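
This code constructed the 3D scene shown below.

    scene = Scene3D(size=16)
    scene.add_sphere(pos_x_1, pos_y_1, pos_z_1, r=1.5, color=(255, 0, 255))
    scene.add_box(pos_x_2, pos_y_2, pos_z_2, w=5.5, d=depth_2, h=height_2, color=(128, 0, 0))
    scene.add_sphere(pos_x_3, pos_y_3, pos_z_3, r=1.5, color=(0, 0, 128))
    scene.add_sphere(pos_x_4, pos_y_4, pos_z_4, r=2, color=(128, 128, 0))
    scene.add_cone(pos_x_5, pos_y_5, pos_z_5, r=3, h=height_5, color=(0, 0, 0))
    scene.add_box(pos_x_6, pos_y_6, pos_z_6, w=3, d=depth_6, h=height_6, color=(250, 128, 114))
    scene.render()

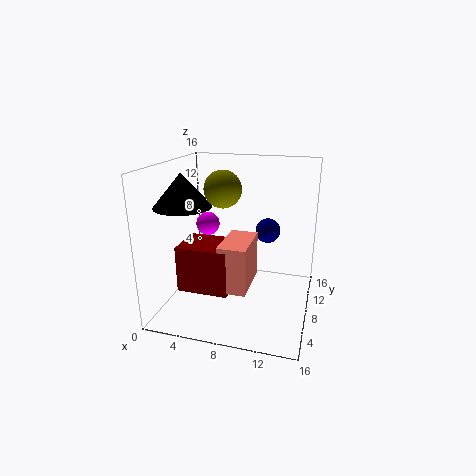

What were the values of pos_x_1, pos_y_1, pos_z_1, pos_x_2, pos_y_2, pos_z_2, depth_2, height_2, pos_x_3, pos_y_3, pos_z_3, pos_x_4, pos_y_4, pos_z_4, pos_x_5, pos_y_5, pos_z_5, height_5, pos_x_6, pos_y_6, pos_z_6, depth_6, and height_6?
pos_x_1 = 2.5
pos_y_1 = 13
pos_z_1 = 7.5
pos_x_2 = 2.5
pos_y_2 = 3.5
pos_z_2 = 3
depth_2 = 4.5
height_2 = 5
pos_x_3 = 10.5
pos_y_3 = 12.5
pos_z_3 = 7.5
pos_x_4 = 6.5
pos_y_4 = 7.5
pos_z_4 = 13.5
pos_x_5 = 3
pos_y_5 = 5
pos_z_5 = 12
height_5 = 3.5
pos_x_6 = 7
pos_y_6 = 3.5
pos_z_6 = 3.5
depth_6 = 5.5
height_6 = 5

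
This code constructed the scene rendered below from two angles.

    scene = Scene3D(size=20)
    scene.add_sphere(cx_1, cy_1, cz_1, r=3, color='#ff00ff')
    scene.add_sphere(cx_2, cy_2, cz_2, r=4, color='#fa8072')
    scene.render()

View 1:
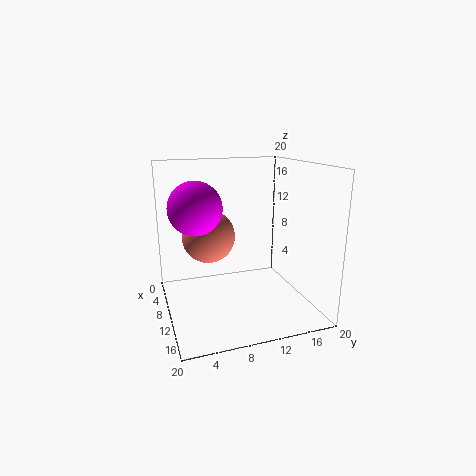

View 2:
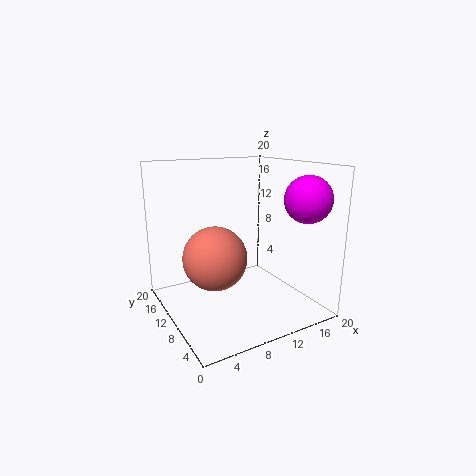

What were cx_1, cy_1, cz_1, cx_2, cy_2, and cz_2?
cx_1 = 16
cy_1 = 3
cz_1 = 16
cx_2 = 5
cy_2 = 7
cz_2 = 9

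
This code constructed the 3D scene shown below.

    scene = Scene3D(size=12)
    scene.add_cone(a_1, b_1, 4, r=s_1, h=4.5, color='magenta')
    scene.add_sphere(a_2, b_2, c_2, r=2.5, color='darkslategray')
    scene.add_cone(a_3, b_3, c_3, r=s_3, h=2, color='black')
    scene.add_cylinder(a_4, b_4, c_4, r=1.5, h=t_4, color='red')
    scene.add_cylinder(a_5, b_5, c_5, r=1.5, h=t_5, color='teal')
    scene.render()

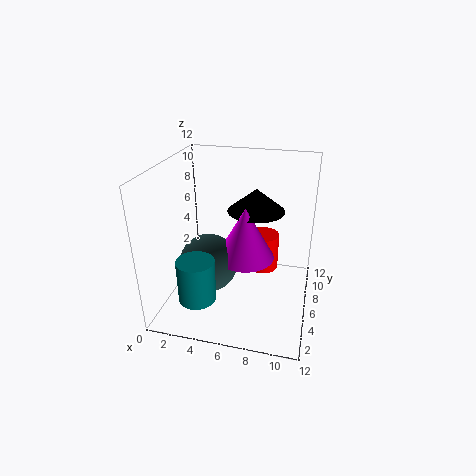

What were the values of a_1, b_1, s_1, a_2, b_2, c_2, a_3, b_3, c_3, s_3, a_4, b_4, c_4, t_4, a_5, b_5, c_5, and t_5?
a_1 = 6.5
b_1 = 6.5
s_1 = 2.5
a_2 = 3.5
b_2 = 5.5
c_2 = 3.5
a_3 = 7
b_3 = 8.5
c_3 = 7.5
s_3 = 2.5
a_4 = 7.5
b_4 = 10
c_4 = 1
t_4 = 3.5
a_5 = 3.5
b_5 = 2.5
c_5 = 2
t_5 = 3.5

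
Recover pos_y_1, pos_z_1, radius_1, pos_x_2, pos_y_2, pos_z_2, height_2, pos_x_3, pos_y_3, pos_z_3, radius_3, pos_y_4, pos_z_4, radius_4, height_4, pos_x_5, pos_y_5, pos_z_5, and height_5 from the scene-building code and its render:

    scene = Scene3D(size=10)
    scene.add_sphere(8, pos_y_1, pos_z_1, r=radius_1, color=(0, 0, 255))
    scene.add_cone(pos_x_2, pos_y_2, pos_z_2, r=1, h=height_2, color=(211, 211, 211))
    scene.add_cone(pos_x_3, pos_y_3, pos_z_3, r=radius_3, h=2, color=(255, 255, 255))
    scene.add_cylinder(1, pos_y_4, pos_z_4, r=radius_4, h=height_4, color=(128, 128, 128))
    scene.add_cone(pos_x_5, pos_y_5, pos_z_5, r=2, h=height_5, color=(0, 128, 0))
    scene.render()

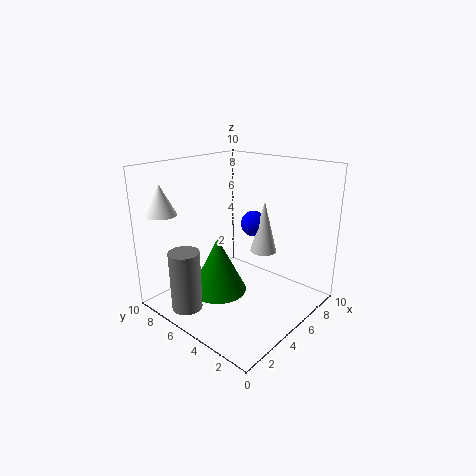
pos_y_1 = 6
pos_z_1 = 5
radius_1 = 1
pos_x_2 = 8
pos_y_2 = 5
pos_z_2 = 3
height_2 = 4
pos_x_3 = 1
pos_y_3 = 8
pos_z_3 = 7
radius_3 = 1
pos_y_4 = 6
pos_z_4 = 1
radius_4 = 1
height_4 = 4
pos_x_5 = 4
pos_y_5 = 6
pos_z_5 = 1
height_5 = 4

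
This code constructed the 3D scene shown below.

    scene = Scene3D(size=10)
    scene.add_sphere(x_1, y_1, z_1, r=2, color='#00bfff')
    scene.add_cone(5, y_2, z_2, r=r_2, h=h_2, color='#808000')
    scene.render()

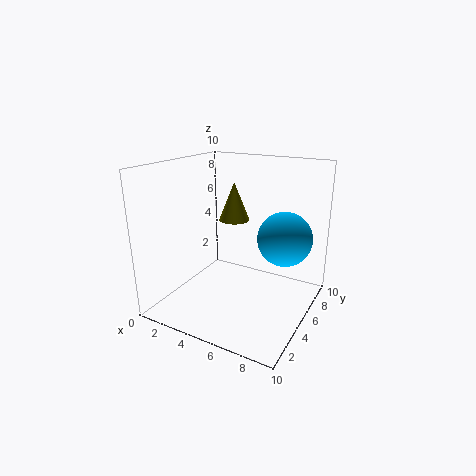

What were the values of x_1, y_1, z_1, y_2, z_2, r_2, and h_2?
x_1 = 7.5; y_1 = 7.5; z_1 = 4.5; y_2 = 4.5; z_2 = 6.5; r_2 = 1; h_2 = 2.5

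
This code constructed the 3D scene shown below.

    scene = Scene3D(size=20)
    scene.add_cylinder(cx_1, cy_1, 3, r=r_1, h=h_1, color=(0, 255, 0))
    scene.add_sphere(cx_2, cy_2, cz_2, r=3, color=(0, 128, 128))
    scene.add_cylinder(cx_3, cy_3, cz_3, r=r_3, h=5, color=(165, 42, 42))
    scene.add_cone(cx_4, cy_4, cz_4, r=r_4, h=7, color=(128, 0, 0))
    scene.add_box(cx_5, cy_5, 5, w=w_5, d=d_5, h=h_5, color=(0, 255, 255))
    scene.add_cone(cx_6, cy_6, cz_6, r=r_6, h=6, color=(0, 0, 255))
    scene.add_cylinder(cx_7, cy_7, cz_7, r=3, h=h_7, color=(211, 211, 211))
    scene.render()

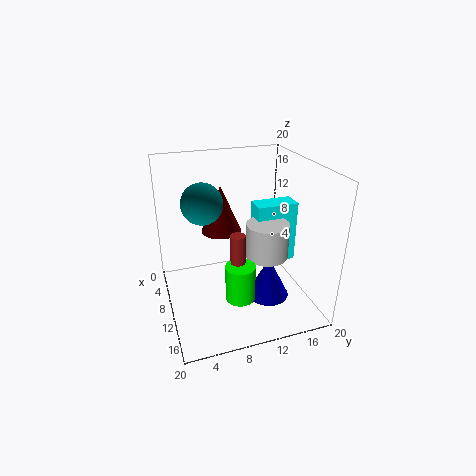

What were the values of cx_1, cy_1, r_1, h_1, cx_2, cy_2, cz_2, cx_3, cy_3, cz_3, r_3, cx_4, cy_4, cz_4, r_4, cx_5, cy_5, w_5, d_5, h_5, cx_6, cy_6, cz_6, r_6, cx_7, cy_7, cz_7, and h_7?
cx_1 = 14; cy_1 = 9; r_1 = 2; h_1 = 5; cx_2 = 6; cy_2 = 6; cz_2 = 14; cx_3 = 13; cy_3 = 9; cz_3 = 7; r_3 = 1; cx_4 = 5; cy_4 = 9; cz_4 = 9; r_4 = 3; cx_5 = 7; cy_5 = 13; w_5 = 3; d_5 = 6; h_5 = 9; cx_6 = 12; cy_6 = 14; cz_6 = 1; r_6 = 3; cx_7 = 11; cy_7 = 14; cz_7 = 7; h_7 = 5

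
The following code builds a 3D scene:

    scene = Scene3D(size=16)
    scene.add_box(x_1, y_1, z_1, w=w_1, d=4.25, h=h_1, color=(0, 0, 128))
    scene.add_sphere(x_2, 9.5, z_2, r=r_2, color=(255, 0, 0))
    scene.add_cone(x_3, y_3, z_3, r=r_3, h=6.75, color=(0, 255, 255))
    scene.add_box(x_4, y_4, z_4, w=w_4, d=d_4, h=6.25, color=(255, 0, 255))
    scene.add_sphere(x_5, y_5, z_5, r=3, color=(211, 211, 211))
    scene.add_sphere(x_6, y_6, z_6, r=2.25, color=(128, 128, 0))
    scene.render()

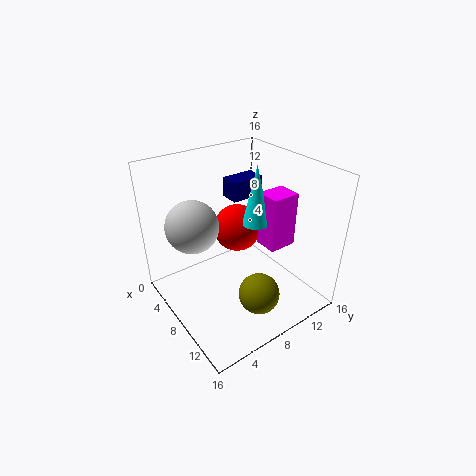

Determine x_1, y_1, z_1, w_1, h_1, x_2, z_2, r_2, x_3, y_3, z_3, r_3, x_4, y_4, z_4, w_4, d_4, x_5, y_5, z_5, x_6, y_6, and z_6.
x_1 = 1
y_1 = 10.75
z_1 = 9.75
w_1 = 2.5
h_1 = 2.5
x_2 = 5.75
z_2 = 7.75
r_2 = 2.75
x_3 = 8.25
y_3 = 10.25
z_3 = 9.25
r_3 = 1.5
x_4 = 8
y_4 = 10.75
z_4 = 6.5
w_4 = 2.75
d_4 = 3.25
x_5 = 4.5
y_5 = 4.25
z_5 = 9
x_6 = 12
y_6 = 8
z_6 = 2.75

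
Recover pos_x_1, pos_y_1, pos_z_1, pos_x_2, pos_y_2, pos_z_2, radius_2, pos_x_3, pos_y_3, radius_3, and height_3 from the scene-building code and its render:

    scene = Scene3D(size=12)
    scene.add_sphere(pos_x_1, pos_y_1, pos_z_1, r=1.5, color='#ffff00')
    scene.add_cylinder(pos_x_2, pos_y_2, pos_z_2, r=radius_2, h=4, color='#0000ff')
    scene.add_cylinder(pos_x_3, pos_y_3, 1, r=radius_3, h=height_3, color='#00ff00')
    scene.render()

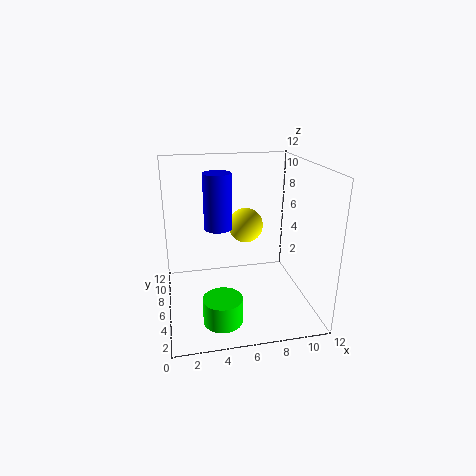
pos_x_1 = 7, pos_y_1 = 7.5, pos_z_1 = 6.5, pos_x_2 = 4, pos_y_2 = 3.5, pos_z_2 = 8, radius_2 = 1, pos_x_3 = 4, pos_y_3 = 2, radius_3 = 1.5, height_3 = 2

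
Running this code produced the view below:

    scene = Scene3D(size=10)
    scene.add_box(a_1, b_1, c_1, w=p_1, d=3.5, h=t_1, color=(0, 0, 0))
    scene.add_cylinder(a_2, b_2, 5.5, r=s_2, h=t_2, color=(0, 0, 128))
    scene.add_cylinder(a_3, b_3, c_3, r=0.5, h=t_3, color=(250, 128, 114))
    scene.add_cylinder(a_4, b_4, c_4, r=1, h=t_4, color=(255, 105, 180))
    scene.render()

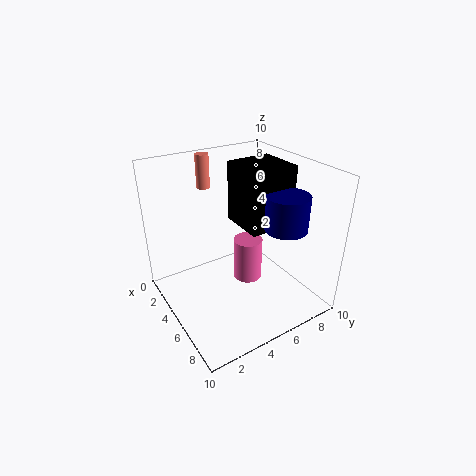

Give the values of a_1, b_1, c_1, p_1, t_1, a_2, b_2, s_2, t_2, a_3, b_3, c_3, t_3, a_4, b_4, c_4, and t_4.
a_1 = 2
b_1 = 6
c_1 = 5
p_1 = 3.5
t_1 = 4.5
a_2 = 6.5
b_2 = 8
s_2 = 1.5
t_2 = 2.5
a_3 = 1
b_3 = 4.5
c_3 = 7.5
t_3 = 2.5
a_4 = 5.5
b_4 = 5.5
c_4 = 2
t_4 = 3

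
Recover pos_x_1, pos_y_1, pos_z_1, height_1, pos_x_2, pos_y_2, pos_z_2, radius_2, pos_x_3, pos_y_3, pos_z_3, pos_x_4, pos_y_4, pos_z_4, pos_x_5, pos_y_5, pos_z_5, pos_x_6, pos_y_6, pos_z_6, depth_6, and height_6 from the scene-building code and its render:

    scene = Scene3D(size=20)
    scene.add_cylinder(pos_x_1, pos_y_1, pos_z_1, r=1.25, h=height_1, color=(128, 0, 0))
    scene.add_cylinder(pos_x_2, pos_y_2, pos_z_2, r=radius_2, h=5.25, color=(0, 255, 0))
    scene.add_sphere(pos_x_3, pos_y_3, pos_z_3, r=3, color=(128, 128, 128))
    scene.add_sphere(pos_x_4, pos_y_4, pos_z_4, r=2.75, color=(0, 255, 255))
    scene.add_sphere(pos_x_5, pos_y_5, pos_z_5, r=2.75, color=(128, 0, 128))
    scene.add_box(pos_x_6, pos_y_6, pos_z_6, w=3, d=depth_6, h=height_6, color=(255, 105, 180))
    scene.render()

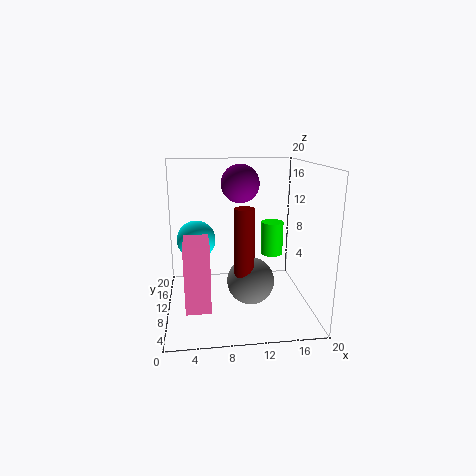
pos_x_1 = 10; pos_y_1 = 4.25; pos_z_1 = 5.5; height_1 = 10; pos_x_2 = 16.25; pos_y_2 = 15.75; pos_z_2 = 5.25; radius_2 = 1.75; pos_x_3 = 11; pos_y_3 = 5.25; pos_z_3 = 5.75; pos_x_4 = 4.25; pos_y_4 = 12.25; pos_z_4 = 9.25; pos_x_5 = 10.75; pos_y_5 = 13.25; pos_z_5 = 17; pos_x_6 = 2.75; pos_y_6 = 1.25; pos_z_6 = 3.75; depth_6 = 4.75; height_6 = 8.25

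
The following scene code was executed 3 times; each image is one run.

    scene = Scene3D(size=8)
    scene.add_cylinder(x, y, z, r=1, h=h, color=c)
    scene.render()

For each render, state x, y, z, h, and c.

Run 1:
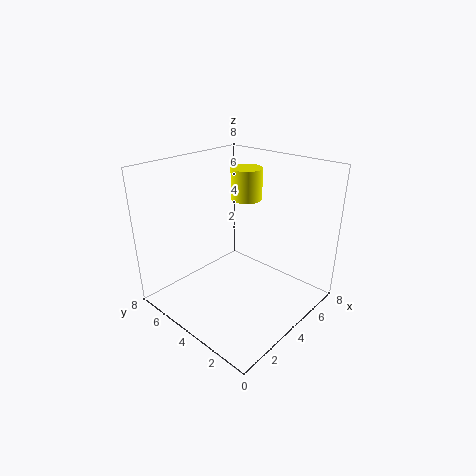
x = 7; y = 6; z = 5; h = 2; c = 'yellow'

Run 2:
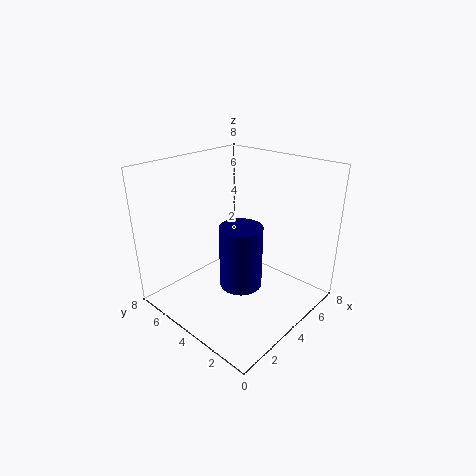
x = 2; y = 2; z = 3; h = 3; c = 'navy'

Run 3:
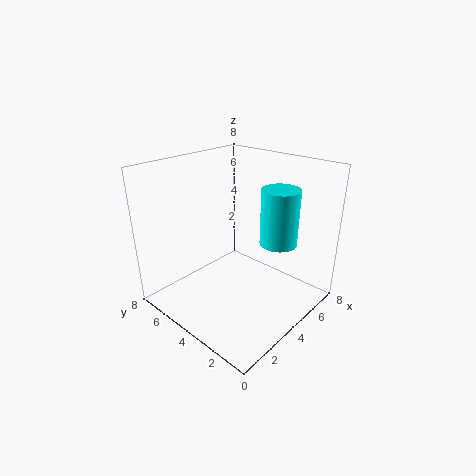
x = 5; y = 2; z = 4; h = 3; c = 'cyan'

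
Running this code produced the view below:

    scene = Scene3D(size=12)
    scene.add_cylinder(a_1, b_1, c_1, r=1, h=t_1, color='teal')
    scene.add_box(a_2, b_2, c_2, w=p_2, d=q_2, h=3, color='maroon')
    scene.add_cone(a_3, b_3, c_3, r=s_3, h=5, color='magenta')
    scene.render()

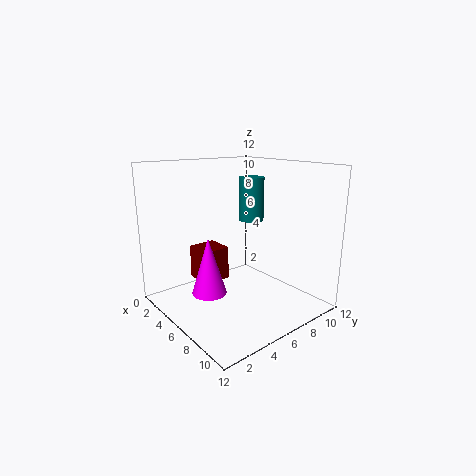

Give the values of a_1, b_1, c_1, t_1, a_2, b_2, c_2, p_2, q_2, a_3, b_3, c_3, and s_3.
a_1 = 6.5, b_1 = 7, c_1 = 7.5, t_1 = 3.5, a_2 = 1.5, b_2 = 4, c_2 = 1.5, p_2 = 2.5, q_2 = 2.5, a_3 = 4.5, b_3 = 4, c_3 = 1, s_3 = 1.5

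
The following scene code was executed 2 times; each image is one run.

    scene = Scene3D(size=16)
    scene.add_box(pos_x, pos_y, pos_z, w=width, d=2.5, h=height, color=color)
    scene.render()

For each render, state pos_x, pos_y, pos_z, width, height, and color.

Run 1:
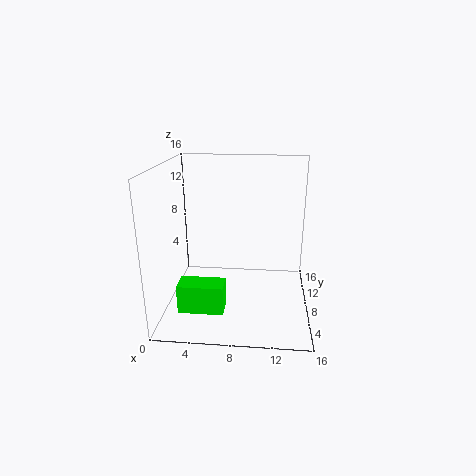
pos_x = 1.75; pos_y = 4; pos_z = 0.5; width = 5; height = 3.25; color = 'lime'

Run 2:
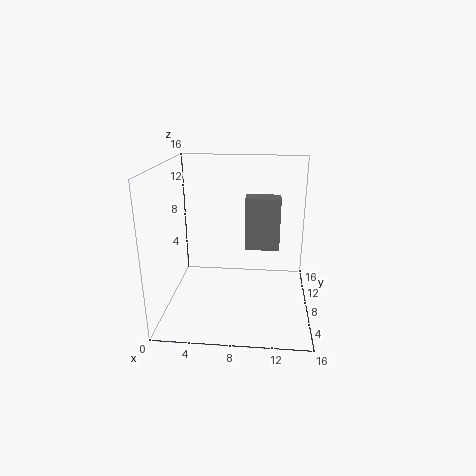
pos_x = 8.5; pos_y = 11.5; pos_z = 5; width = 4.25; height = 6.5; color = 'gray'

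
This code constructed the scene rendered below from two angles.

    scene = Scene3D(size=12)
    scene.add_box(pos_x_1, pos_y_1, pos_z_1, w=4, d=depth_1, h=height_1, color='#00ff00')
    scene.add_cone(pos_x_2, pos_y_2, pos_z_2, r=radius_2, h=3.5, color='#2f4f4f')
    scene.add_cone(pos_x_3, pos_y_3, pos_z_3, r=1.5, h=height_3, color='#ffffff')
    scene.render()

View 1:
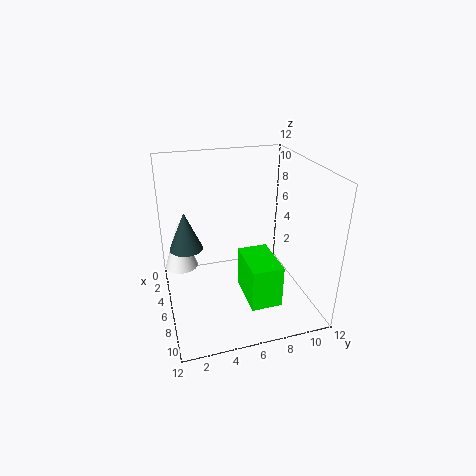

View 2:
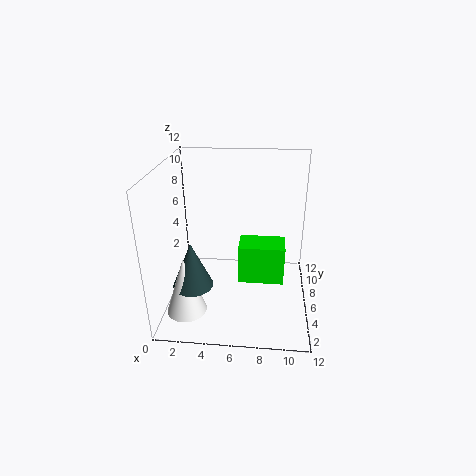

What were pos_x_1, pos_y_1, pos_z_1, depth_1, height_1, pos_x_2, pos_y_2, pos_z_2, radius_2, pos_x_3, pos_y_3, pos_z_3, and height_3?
pos_x_1 = 6
pos_y_1 = 6
pos_z_1 = 1.5
depth_1 = 2.5
height_1 = 3.5
pos_x_2 = 3
pos_y_2 = 2
pos_z_2 = 4
radius_2 = 1.5
pos_x_3 = 2.5
pos_y_3 = 1.5
pos_z_3 = 2
height_3 = 4.5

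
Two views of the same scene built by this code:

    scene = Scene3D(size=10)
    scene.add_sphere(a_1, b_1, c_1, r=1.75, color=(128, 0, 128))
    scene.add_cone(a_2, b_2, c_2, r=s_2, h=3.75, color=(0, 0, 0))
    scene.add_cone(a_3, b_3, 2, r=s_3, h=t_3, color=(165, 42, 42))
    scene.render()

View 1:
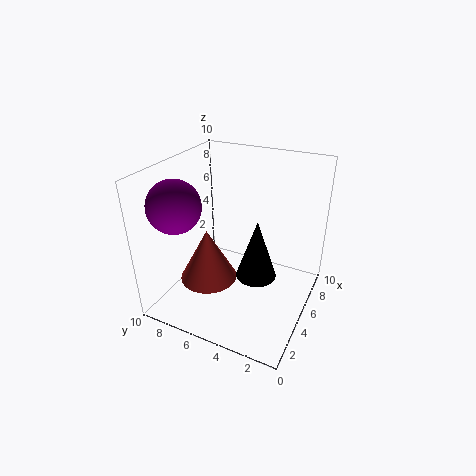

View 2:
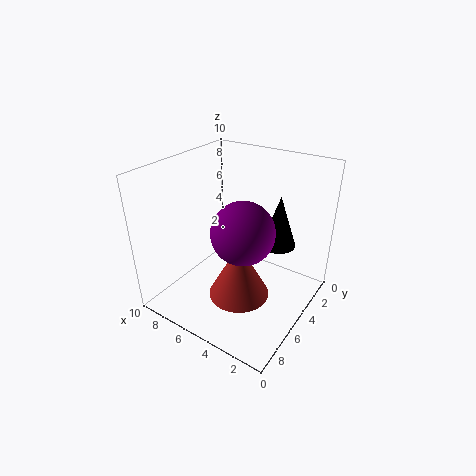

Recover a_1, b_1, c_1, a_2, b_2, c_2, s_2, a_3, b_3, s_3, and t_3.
a_1 = 2.5
b_1 = 8.25
c_1 = 7.75
a_2 = 3
b_2 = 2.75
c_2 = 4
s_2 = 1.25
a_3 = 3.75
b_3 = 6.75
s_3 = 2
t_3 = 3.75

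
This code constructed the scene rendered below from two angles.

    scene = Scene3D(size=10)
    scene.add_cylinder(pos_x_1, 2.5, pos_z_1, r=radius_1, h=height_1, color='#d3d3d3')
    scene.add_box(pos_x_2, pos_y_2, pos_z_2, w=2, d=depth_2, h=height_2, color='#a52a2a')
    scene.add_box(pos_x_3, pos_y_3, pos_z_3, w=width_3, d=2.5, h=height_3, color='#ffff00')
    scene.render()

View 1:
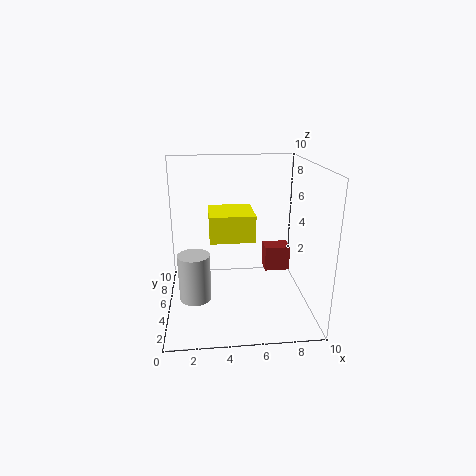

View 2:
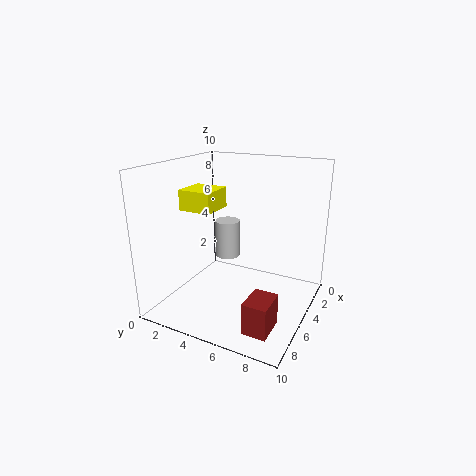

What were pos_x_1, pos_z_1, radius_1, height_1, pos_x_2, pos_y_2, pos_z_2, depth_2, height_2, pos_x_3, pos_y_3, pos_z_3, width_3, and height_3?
pos_x_1 = 2
pos_z_1 = 2
radius_1 = 1
height_1 = 3
pos_x_2 = 7.5
pos_y_2 = 7.5
pos_z_2 = 1
depth_2 = 1.5
height_2 = 2
pos_x_3 = 3
pos_y_3 = 0.5
pos_z_3 = 6.5
width_3 = 2.5
height_3 = 1.5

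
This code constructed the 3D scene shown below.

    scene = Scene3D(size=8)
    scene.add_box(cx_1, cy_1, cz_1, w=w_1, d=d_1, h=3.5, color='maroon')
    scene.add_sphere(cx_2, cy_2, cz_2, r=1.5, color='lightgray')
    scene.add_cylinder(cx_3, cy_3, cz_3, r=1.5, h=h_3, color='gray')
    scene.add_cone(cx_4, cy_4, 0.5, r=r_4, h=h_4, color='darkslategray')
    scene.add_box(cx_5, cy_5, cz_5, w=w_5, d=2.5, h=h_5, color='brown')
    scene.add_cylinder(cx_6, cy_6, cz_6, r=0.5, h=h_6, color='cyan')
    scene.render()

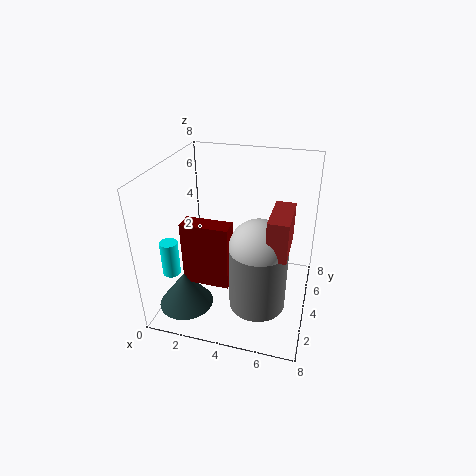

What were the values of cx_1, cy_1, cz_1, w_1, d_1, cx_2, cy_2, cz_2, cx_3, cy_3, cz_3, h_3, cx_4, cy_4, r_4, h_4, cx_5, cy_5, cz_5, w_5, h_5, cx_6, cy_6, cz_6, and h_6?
cx_1 = 1.5, cy_1 = 2, cz_1 = 2, w_1 = 2.5, d_1 = 1, cx_2 = 5.5, cy_2 = 2.5, cz_2 = 4.5, cx_3 = 5.5, cy_3 = 2.5, cz_3 = 1, h_3 = 3.5, cx_4 = 1.5, cy_4 = 2, r_4 = 1.5, h_4 = 2, cx_5 = 6, cy_5 = 1.5, cz_5 = 4.5, w_5 = 1, h_5 = 2, cx_6 = 0.5, cy_6 = 2.5, cz_6 = 2, h_6 = 2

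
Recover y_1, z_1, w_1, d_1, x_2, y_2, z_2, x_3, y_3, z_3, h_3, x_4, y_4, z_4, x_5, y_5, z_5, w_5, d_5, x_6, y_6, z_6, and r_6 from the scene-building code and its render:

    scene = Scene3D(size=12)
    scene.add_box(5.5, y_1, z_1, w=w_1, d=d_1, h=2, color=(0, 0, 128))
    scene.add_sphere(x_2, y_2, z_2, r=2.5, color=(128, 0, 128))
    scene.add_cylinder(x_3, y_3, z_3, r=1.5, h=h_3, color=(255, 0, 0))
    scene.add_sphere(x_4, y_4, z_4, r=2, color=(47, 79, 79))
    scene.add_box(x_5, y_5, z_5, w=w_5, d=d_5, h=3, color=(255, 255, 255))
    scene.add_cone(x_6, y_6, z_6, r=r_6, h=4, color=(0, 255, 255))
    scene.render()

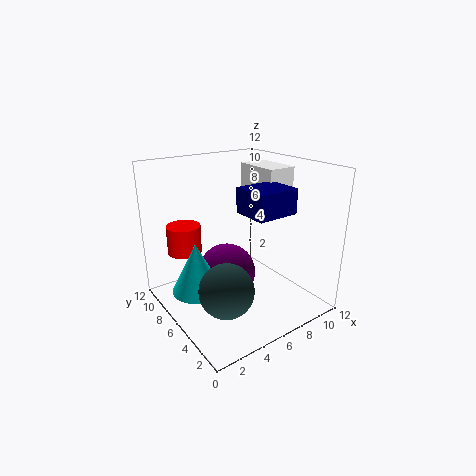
y_1 = 2.5, z_1 = 8.5, w_1 = 3.5, d_1 = 3, x_2 = 5.5, y_2 = 7, z_2 = 2.5, x_3 = 3, y_3 = 10, z_3 = 4, h_3 = 2.5, x_4 = 2.5, y_4 = 2.5, z_4 = 4, x_5 = 8.5, y_5 = 5, z_5 = 8.5, w_5 = 2.5, d_5 = 4, x_6 = 2, y_6 = 6, z_6 = 2.5, r_6 = 2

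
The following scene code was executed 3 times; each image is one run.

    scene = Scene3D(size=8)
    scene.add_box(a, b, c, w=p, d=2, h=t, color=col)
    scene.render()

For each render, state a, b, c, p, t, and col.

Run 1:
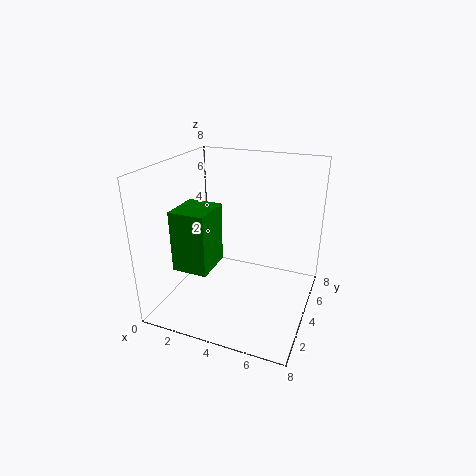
a = 2, b = 0.5, c = 3.5, p = 1.75, t = 3, col = 'green'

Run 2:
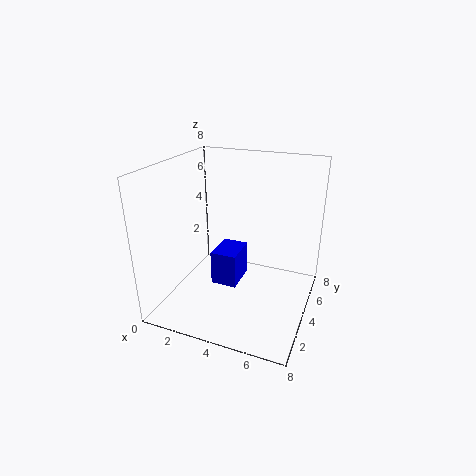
a = 2.5, b = 3.5, c = 1, p = 1.5, t = 2, col = 'blue'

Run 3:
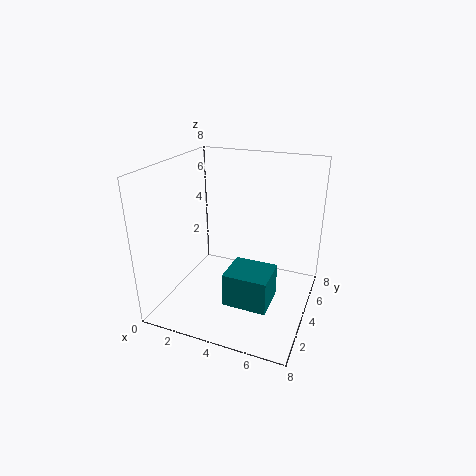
a = 4.25, b = 1.25, c = 1.5, p = 2.25, t = 1.75, col = 'teal'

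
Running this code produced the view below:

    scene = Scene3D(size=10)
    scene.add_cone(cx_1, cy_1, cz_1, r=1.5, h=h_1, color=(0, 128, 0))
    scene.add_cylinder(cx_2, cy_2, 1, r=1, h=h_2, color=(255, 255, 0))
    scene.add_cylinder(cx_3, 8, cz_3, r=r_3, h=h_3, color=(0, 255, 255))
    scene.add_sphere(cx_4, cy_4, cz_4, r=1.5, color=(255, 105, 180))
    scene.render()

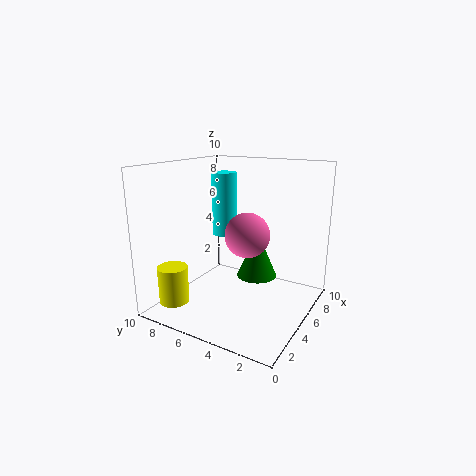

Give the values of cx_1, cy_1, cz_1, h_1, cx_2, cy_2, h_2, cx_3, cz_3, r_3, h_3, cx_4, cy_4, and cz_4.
cx_1 = 7; cy_1 = 4.5; cz_1 = 1.5; h_1 = 3.5; cx_2 = 1.5; cy_2 = 8; h_2 = 2.5; cx_3 = 8; cz_3 = 4; r_3 = 1; h_3 = 5; cx_4 = 4.5; cy_4 = 4; cz_4 = 5.5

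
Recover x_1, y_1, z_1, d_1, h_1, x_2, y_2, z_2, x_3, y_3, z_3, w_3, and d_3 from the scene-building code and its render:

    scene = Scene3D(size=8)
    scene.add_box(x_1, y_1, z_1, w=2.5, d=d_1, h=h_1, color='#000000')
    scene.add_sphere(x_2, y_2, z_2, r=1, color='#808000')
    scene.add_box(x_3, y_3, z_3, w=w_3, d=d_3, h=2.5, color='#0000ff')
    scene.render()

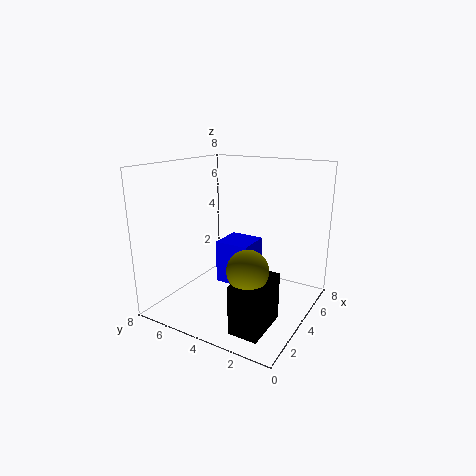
x_1 = 0.5
y_1 = 1
z_1 = 0.5
d_1 = 1.5
h_1 = 2.5
x_2 = 1.5
y_2 = 2
z_2 = 3.5
x_3 = 4
y_3 = 3.5
z_3 = 1
w_3 = 2
d_3 = 2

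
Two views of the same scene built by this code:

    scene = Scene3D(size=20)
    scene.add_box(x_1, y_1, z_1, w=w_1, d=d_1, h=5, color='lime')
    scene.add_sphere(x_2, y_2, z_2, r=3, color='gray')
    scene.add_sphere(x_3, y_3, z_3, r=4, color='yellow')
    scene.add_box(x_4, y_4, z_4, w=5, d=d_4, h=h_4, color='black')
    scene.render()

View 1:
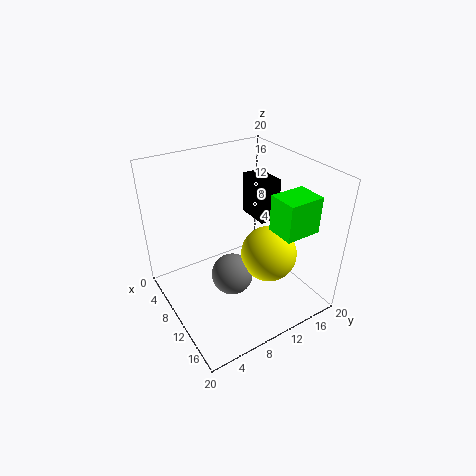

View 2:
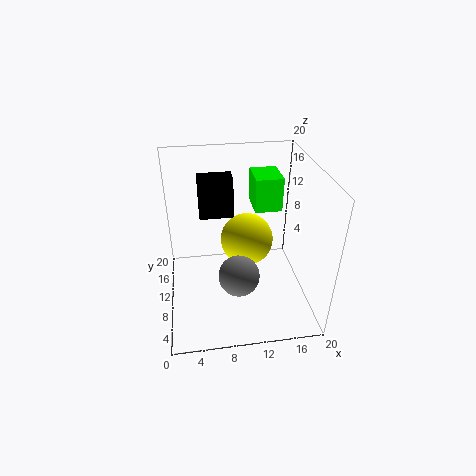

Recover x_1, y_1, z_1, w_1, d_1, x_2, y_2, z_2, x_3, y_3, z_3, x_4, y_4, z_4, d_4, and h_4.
x_1 = 13
y_1 = 13
z_1 = 12
w_1 = 4
d_1 = 5
x_2 = 10
y_2 = 9
z_2 = 4
x_3 = 12
y_3 = 14
z_3 = 7
x_4 = 5
y_4 = 14
z_4 = 11
d_4 = 3
h_4 = 6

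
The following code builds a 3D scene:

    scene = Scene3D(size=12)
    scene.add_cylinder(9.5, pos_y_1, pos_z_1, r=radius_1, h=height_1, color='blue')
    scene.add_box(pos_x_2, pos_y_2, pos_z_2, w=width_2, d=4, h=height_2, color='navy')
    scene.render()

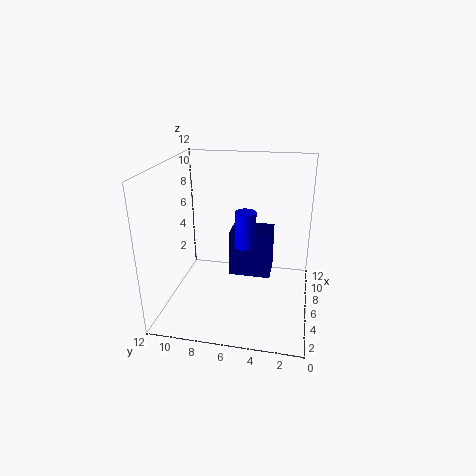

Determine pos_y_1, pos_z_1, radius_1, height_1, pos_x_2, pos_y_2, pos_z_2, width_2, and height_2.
pos_y_1 = 6, pos_z_1 = 3.5, radius_1 = 1, height_1 = 3.5, pos_x_2 = 9, pos_y_2 = 3.5, pos_z_2 = 0.5, width_2 = 3, height_2 = 4.5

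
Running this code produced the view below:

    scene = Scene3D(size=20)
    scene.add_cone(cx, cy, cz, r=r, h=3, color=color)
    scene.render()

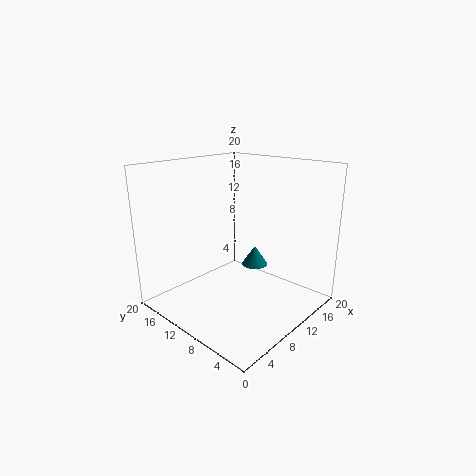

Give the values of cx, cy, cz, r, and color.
cx = 15, cy = 11, cz = 4, r = 2, color = 'teal'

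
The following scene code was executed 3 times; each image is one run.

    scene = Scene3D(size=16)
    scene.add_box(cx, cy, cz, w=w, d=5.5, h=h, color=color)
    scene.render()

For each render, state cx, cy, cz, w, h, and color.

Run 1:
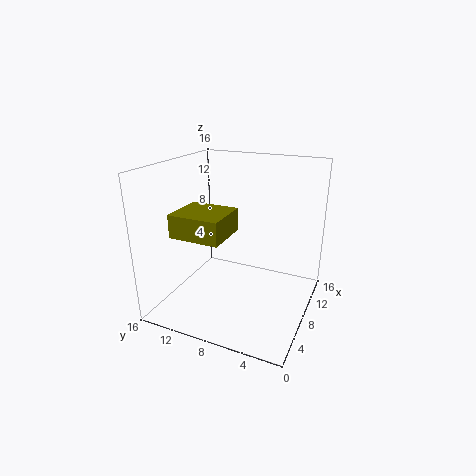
cx = 3, cy = 8, cz = 9, w = 5, h = 2.5, color = 'olive'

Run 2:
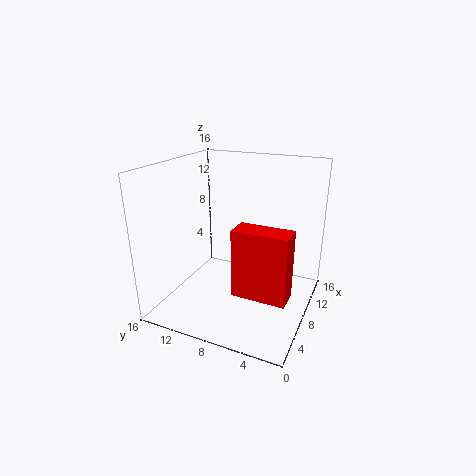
cx = 3, cy = 1, cz = 4, w = 2.5, h = 7, color = 'red'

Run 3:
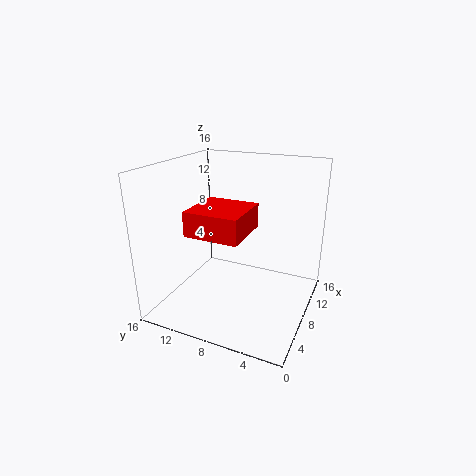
cx = 2, cy = 5.5, cz = 10, w = 5.5, h = 2.5, color = 'red'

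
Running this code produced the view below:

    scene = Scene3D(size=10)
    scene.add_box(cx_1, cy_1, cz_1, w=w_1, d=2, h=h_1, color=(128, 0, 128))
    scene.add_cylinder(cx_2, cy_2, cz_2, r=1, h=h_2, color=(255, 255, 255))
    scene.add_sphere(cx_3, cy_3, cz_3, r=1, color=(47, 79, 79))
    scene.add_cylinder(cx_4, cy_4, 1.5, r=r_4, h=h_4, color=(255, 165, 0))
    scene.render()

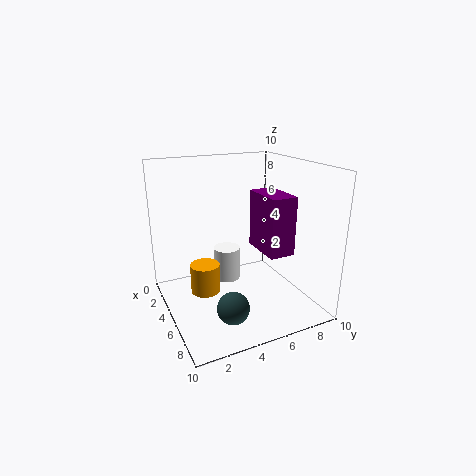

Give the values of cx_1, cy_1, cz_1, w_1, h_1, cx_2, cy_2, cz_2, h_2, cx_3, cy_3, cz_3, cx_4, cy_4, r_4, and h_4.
cx_1 = 2, cy_1 = 7.5, cz_1 = 3, w_1 = 3.5, h_1 = 4.5, cx_2 = 3, cy_2 = 5, cz_2 = 1, h_2 = 2.5, cx_3 = 8.5, cy_3 = 3, cz_3 = 2, cx_4 = 5, cy_4 = 2.5, r_4 = 1, h_4 = 2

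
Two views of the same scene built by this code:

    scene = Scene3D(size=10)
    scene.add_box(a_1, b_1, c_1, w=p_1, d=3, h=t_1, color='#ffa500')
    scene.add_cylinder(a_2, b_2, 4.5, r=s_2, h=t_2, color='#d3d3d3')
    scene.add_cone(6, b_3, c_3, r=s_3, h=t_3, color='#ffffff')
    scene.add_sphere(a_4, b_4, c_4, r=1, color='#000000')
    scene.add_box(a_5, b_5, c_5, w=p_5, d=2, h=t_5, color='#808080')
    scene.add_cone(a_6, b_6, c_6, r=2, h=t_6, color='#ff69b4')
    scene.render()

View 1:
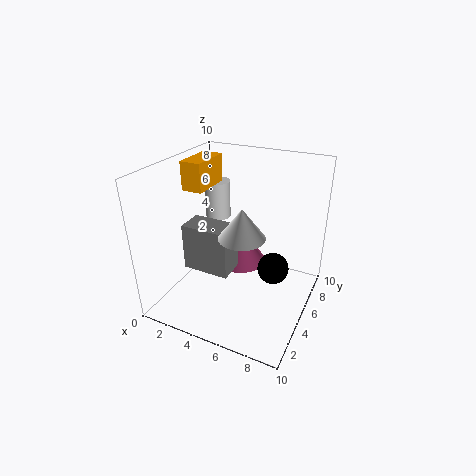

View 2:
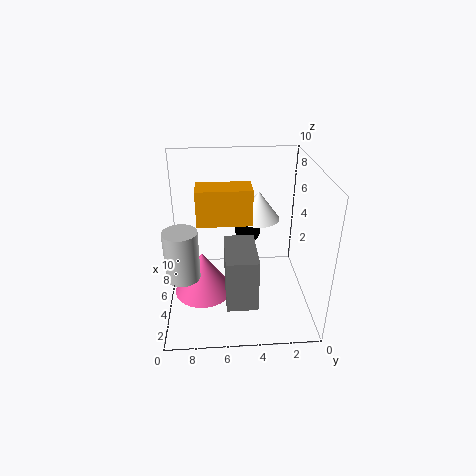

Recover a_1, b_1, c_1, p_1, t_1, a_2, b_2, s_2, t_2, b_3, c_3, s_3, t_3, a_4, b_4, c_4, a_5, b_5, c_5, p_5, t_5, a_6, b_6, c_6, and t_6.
a_1 = 1
b_1 = 4.5
c_1 = 8
p_1 = 1.5
t_1 = 2
a_2 = 1.5
b_2 = 8.5
s_2 = 1
t_2 = 3
b_3 = 3.5
c_3 = 6
s_3 = 1.5
t_3 = 2
a_4 = 8
b_4 = 4
c_4 = 4
a_5 = 1
b_5 = 4
c_5 = 2
p_5 = 3.5
t_5 = 3.5
a_6 = 4
b_6 = 7.5
c_6 = 1.5
t_6 = 3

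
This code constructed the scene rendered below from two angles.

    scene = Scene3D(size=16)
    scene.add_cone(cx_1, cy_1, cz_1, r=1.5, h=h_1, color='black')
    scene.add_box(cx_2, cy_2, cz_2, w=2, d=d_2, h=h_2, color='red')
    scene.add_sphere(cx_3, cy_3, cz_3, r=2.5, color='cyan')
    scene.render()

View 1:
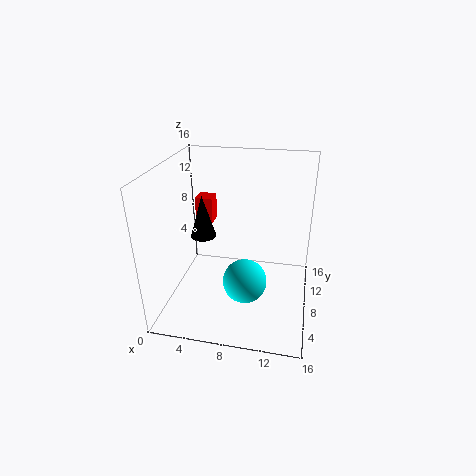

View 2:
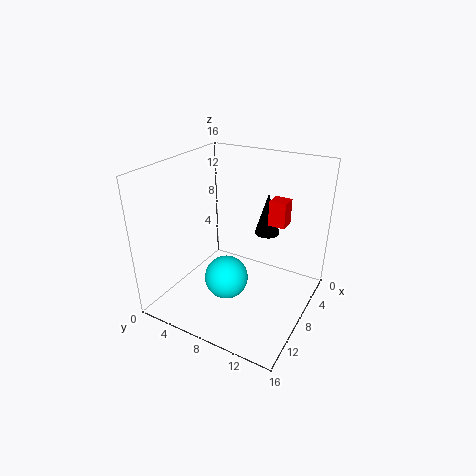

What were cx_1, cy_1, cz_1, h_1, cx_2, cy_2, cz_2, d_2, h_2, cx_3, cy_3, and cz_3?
cx_1 = 3.5
cy_1 = 9.5
cz_1 = 7
h_1 = 5
cx_2 = 2.5
cy_2 = 10
cz_2 = 8.5
d_2 = 2
h_2 = 3
cx_3 = 9
cy_3 = 7
cz_3 = 3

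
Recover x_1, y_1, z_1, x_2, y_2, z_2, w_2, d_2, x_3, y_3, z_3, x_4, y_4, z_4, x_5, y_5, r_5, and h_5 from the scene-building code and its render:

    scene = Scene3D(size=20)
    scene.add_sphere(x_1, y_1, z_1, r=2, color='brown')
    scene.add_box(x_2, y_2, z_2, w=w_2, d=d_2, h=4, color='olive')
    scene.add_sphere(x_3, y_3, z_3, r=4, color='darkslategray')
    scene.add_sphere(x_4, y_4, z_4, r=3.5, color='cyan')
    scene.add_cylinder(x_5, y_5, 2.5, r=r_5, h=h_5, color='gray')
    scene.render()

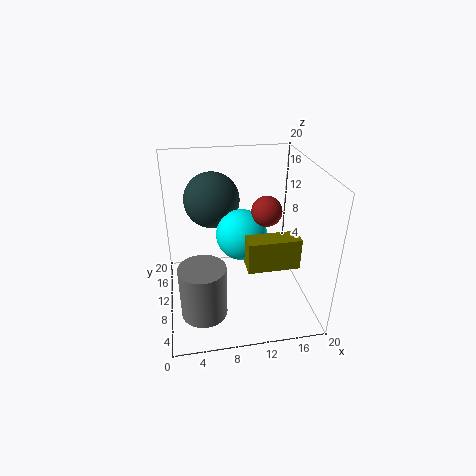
x_1 = 13.5; y_1 = 8.5; z_1 = 14.5; x_2 = 10; y_2 = 3; z_2 = 9; w_2 = 6.5; d_2 = 2.5; x_3 = 7; y_3 = 14.5; z_3 = 14; x_4 = 10.5; y_4 = 10; z_4 = 10.5; x_5 = 4.5; y_5 = 4.5; r_5 = 3; h_5 = 7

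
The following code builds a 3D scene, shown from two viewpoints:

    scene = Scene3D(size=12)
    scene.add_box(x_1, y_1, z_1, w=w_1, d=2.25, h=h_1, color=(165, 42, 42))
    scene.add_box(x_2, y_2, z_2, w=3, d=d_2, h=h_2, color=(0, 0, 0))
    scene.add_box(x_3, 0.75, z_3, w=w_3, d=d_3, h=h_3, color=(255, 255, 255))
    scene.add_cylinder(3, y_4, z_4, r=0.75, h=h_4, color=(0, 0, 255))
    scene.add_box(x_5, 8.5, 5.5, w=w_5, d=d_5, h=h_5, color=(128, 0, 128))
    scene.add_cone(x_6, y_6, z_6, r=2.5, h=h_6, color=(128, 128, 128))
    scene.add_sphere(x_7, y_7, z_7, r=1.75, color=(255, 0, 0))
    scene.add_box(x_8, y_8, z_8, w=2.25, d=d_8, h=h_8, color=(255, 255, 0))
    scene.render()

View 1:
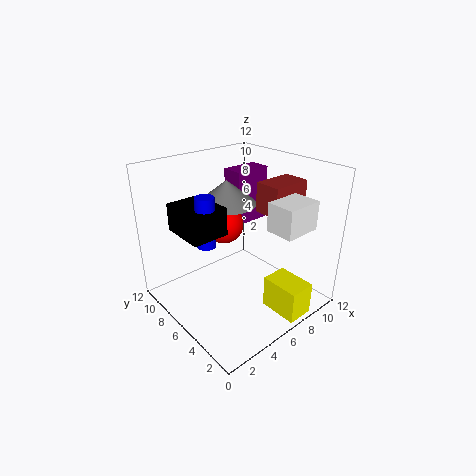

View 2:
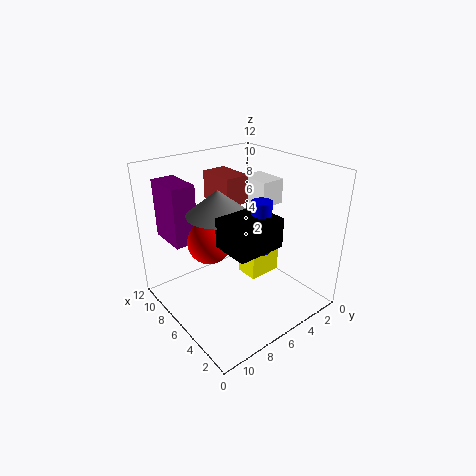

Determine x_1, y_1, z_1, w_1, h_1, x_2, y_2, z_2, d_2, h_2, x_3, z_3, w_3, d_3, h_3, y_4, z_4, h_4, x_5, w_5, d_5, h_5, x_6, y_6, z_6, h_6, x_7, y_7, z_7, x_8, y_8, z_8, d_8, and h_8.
x_1 = 7.75, y_1 = 3.5, z_1 = 8, w_1 = 3.5, h_1 = 2.5, x_2 = 1.5, y_2 = 5.5, z_2 = 7, d_2 = 3.75, h_2 = 2.25, x_3 = 6.25, z_3 = 7.75, w_3 = 3, d_3 = 2.25, h_3 = 2.25, y_4 = 6.25, z_4 = 6.25, h_4 = 4, x_5 = 8.25, w_5 = 3.5, d_5 = 2, h_5 = 5, x_6 = 6.25, y_6 = 7.75, z_6 = 8.5, h_6 = 2, x_7 = 6.5, y_7 = 8.5, z_7 = 6.25, x_8 = 6.75, y_8 = 0.25, z_8 = 0.25, d_8 = 3.25, h_8 = 2.75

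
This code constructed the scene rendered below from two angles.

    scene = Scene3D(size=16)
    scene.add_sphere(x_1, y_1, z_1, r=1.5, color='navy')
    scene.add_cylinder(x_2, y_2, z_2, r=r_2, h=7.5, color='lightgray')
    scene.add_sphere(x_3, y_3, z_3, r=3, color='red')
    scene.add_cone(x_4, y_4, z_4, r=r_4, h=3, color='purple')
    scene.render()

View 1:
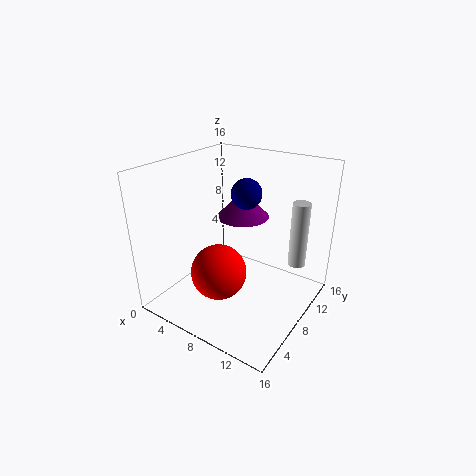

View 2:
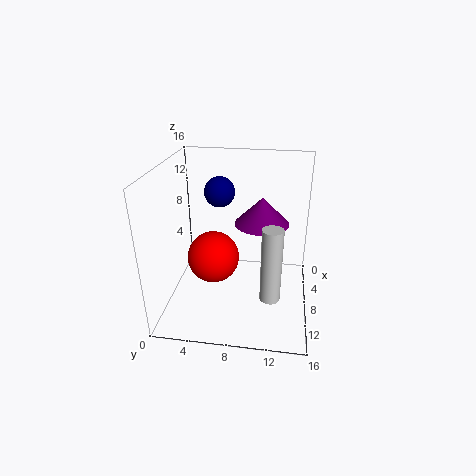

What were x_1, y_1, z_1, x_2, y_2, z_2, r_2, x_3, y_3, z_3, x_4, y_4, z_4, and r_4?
x_1 = 10
y_1 = 6.5
z_1 = 14
x_2 = 13.5
y_2 = 12
z_2 = 4.5
r_2 = 1
x_3 = 7.5
y_3 = 5
z_3 = 5
x_4 = 7
y_4 = 10.5
z_4 = 9.5
r_4 = 3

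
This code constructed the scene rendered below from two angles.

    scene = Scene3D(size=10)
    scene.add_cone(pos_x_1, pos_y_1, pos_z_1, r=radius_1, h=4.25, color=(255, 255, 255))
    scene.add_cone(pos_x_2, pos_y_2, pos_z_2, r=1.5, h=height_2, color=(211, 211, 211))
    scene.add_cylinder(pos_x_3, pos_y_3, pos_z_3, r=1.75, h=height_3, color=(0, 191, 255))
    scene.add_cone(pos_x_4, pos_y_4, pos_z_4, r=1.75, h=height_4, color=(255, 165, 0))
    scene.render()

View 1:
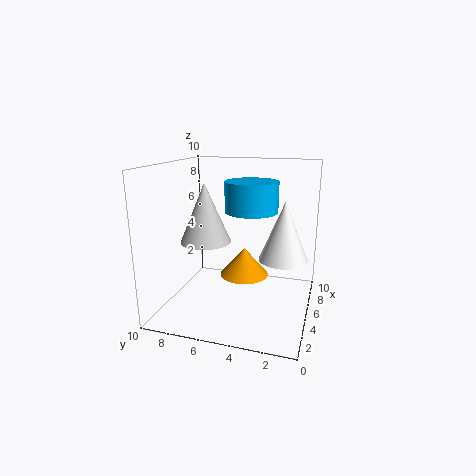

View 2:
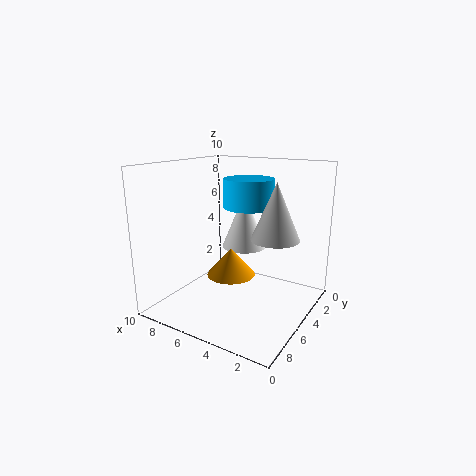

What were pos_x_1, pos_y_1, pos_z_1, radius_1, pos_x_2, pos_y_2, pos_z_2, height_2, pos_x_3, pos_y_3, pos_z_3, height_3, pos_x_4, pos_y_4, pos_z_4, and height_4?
pos_x_1 = 6.25; pos_y_1 = 2; pos_z_1 = 3.25; radius_1 = 1.75; pos_x_2 = 1.75; pos_y_2 = 6; pos_z_2 = 5.75; height_2 = 3.5; pos_x_3 = 4.75; pos_y_3 = 4; pos_z_3 = 7; height_3 = 2; pos_x_4 = 5.75; pos_y_4 = 4.75; pos_z_4 = 2; height_4 = 2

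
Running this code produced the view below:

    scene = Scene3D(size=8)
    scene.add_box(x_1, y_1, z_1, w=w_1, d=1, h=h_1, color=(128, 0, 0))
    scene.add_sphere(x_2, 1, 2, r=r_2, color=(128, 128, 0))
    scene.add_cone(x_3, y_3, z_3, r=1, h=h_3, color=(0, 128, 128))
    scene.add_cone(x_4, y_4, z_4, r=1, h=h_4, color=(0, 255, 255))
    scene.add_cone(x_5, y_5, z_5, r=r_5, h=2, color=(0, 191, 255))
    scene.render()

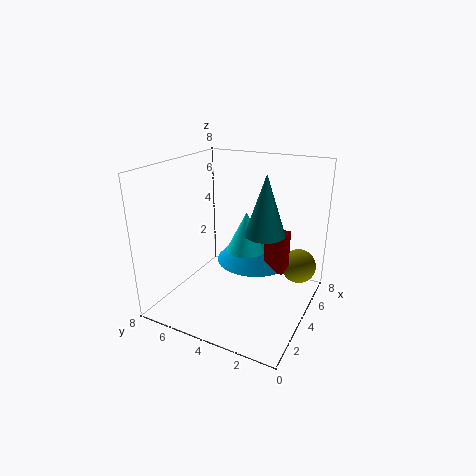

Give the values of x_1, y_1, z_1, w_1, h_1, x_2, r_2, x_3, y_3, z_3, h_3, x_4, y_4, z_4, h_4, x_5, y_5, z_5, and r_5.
x_1 = 3
y_1 = 1
z_1 = 3
w_1 = 1
h_1 = 2
x_2 = 6
r_2 = 1
x_3 = 3
y_3 = 2
z_3 = 5
h_3 = 3
x_4 = 3
y_4 = 3
z_4 = 4
h_4 = 2
x_5 = 4
y_5 = 3
z_5 = 3
r_5 = 2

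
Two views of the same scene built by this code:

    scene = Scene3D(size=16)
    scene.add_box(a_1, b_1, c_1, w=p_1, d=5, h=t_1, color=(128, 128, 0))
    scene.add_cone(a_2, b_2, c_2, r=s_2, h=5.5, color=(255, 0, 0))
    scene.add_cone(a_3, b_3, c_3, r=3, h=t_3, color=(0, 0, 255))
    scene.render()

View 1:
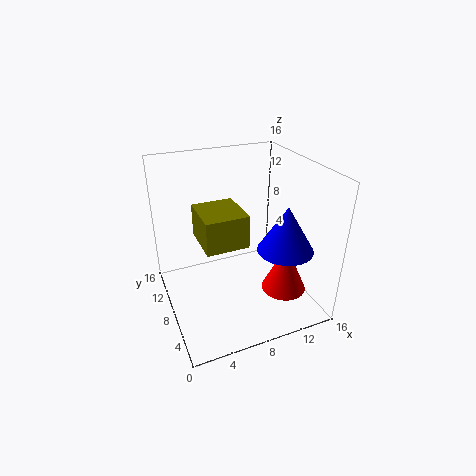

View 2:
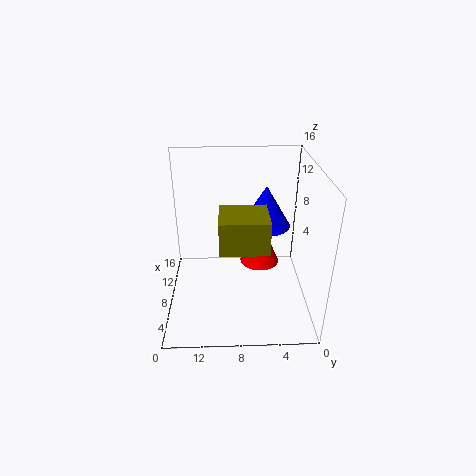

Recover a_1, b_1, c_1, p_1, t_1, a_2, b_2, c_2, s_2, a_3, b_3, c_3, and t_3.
a_1 = 3.5, b_1 = 5, c_1 = 8.5, p_1 = 4.5, t_1 = 3.5, a_2 = 12.5, b_2 = 5, c_2 = 2, s_2 = 2.5, a_3 = 12, b_3 = 4.5, c_3 = 7.5, t_3 = 5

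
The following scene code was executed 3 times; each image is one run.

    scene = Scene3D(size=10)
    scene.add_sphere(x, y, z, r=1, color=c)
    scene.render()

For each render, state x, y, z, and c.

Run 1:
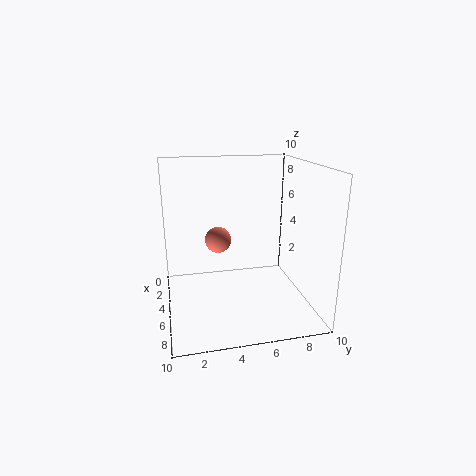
x = 2.5
y = 4
z = 4
c = 'salmon'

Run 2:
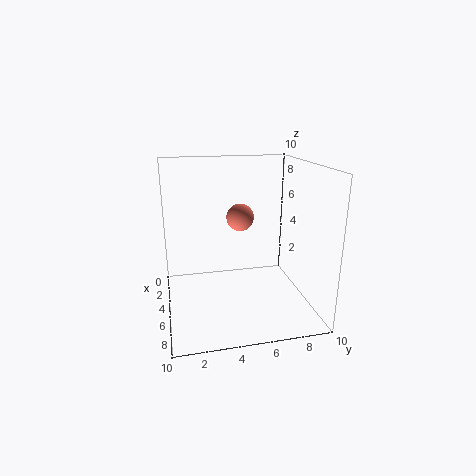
x = 3.5
y = 5.5
z = 6
c = 'salmon'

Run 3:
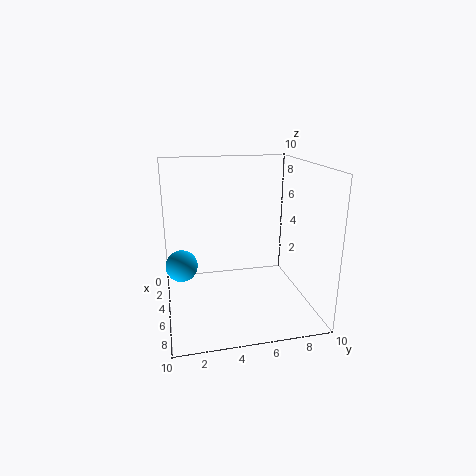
x = 6.5
y = 1
z = 4
c = 'deepskyblue'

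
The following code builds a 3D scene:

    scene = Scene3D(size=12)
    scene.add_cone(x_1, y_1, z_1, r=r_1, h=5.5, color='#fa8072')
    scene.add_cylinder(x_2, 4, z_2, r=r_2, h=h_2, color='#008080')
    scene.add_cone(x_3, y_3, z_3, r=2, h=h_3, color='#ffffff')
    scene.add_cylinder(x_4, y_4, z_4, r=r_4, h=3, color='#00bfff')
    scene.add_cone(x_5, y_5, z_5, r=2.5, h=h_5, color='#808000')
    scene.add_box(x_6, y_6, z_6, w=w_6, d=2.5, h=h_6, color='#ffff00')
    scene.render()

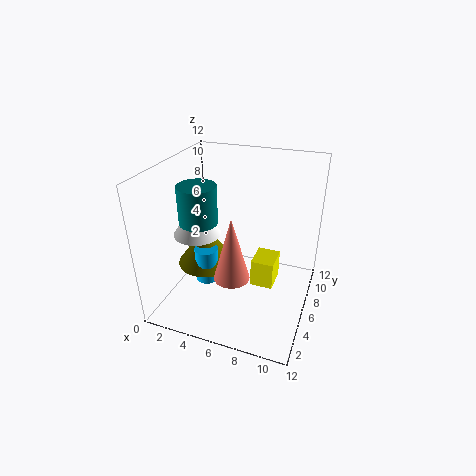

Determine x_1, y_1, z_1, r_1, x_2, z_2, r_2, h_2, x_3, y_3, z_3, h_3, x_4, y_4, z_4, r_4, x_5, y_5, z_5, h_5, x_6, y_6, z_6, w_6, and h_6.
x_1 = 6, y_1 = 4.5, z_1 = 3, r_1 = 1.5, x_2 = 3.5, z_2 = 8, r_2 = 1.5, h_2 = 3, x_3 = 2.5, y_3 = 5.5, z_3 = 6, h_3 = 3, x_4 = 3.5, y_4 = 5, z_4 = 2, r_4 = 1, x_5 = 3, y_5 = 6, z_5 = 3, h_5 = 3.5, x_6 = 7, y_6 = 6.5, z_6 = 1, w_6 = 2, h_6 = 2.5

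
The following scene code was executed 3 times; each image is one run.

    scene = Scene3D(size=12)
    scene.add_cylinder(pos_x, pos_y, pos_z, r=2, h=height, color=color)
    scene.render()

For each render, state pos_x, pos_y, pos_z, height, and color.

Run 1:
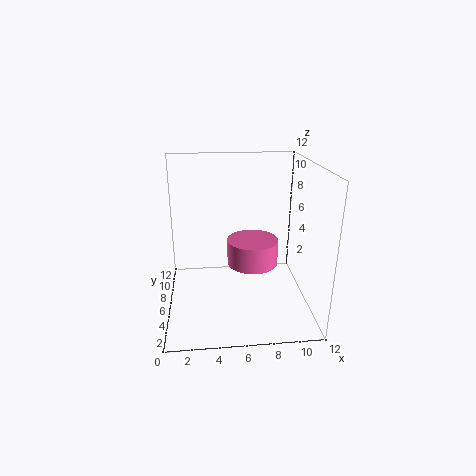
pos_x = 7; pos_y = 4.5; pos_z = 4.5; height = 2; color = 'hotpink'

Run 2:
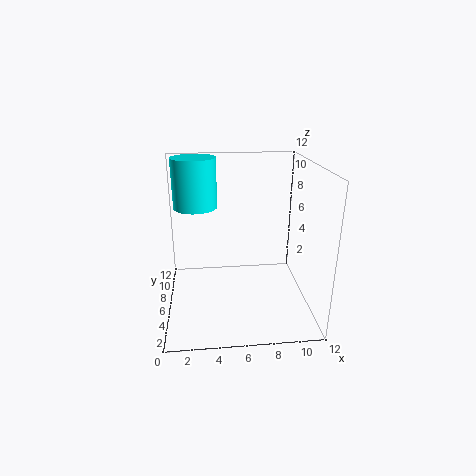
pos_x = 2.5; pos_y = 10; pos_z = 7.5; height = 4.5; color = 'cyan'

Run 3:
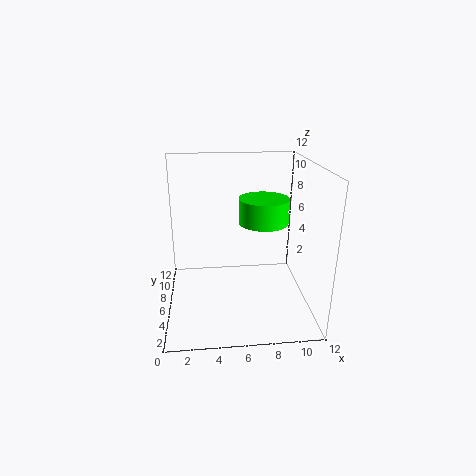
pos_x = 8; pos_y = 5.5; pos_z = 7.5; height = 2; color = 'lime'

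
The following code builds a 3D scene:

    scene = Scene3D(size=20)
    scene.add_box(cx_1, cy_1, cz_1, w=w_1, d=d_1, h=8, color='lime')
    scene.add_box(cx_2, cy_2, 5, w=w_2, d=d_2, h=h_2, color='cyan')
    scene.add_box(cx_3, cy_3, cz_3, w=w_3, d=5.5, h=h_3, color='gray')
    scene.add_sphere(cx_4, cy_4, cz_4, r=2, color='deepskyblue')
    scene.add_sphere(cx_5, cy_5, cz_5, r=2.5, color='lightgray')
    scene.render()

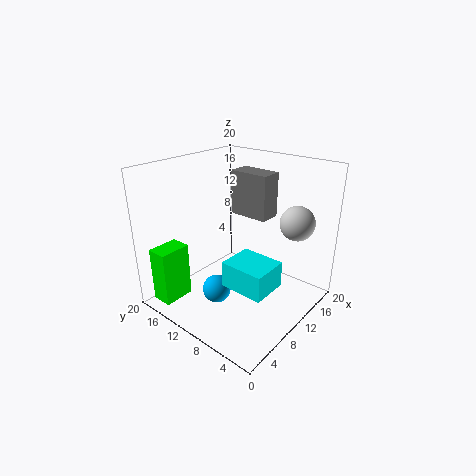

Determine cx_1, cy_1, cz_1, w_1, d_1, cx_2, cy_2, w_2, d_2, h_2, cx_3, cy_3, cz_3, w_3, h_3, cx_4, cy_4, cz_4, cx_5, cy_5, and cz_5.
cx_1 = 1.5, cy_1 = 16, cz_1 = 0.5, w_1 = 4.5, d_1 = 3, cx_2 = 5.5, cy_2 = 3, w_2 = 5, d_2 = 6, h_2 = 3.5, cx_3 = 11, cy_3 = 6.5, cz_3 = 13, w_3 = 3, h_3 = 6, cx_4 = 7, cy_4 = 11.5, cz_4 = 2.5, cx_5 = 16.5, cy_5 = 4.5, cz_5 = 11.5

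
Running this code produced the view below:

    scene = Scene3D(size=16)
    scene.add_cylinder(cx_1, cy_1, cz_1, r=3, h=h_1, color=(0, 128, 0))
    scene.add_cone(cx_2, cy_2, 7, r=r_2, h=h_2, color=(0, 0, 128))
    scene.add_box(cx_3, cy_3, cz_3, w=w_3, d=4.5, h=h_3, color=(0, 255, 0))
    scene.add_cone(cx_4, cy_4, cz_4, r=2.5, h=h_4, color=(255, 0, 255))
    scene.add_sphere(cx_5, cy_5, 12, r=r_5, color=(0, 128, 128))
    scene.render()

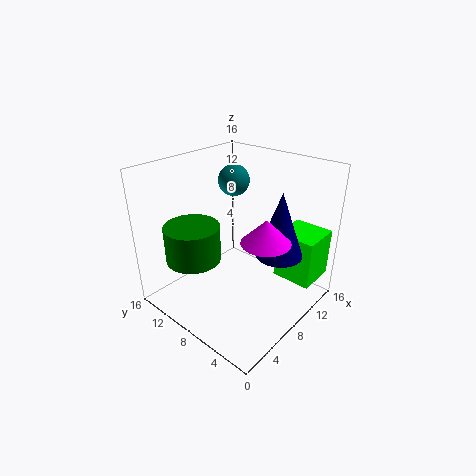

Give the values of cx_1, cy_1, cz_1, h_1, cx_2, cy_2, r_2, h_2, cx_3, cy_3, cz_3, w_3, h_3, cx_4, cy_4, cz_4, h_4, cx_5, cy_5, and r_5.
cx_1 = 4; cy_1 = 11; cz_1 = 6; h_1 = 4; cx_2 = 9.5; cy_2 = 3.5; r_2 = 2.5; h_2 = 7; cx_3 = 11; cy_3 = 0.5; cz_3 = 3; w_3 = 4.5; h_3 = 5.5; cx_4 = 7; cy_4 = 3.5; cz_4 = 9.5; h_4 = 2.5; cx_5 = 13.5; cy_5 = 13.5; r_5 = 2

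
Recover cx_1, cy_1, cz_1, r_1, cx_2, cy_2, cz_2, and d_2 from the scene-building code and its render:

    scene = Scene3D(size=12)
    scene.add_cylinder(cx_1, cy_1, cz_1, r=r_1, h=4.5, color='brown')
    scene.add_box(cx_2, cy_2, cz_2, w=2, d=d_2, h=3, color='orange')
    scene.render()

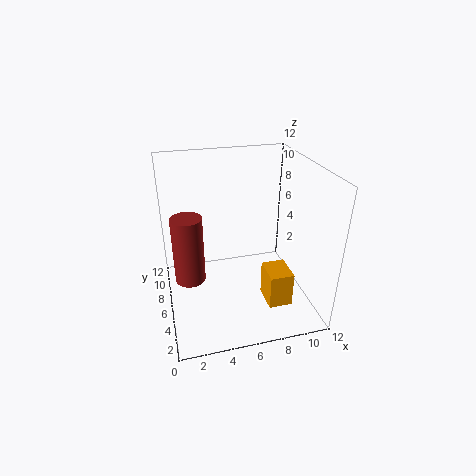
cx_1 = 1.5, cy_1 = 1.5, cz_1 = 6, r_1 = 1, cx_2 = 8, cy_2 = 3, cz_2 = 0.5, d_2 = 2.5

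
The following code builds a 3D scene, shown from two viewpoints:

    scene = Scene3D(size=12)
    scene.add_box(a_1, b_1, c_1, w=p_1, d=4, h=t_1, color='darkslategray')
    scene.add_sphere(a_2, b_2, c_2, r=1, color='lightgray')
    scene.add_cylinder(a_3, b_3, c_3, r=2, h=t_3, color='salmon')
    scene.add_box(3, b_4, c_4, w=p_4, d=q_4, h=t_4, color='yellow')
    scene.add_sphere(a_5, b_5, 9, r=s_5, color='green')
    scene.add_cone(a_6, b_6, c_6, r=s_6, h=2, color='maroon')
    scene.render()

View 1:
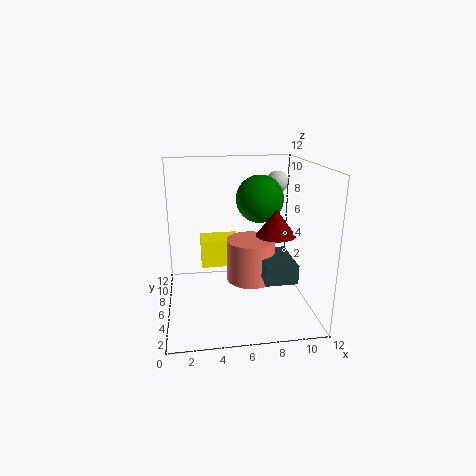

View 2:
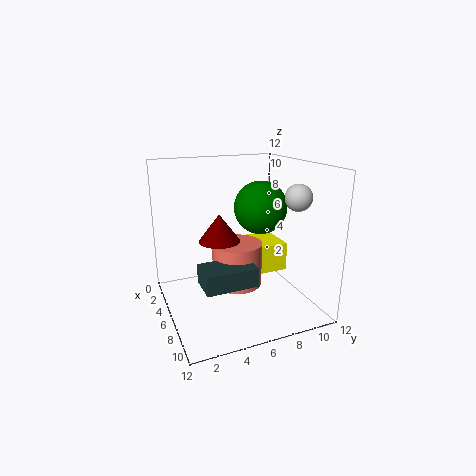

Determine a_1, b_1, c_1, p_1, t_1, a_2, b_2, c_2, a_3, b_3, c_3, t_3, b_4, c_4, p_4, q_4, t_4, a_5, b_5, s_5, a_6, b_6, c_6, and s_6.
a_1 = 7.5
b_1 = 2
c_1 = 3.5
p_1 = 2.5
t_1 = 1.5
a_2 = 10
b_2 = 9
c_2 = 10
a_3 = 7
b_3 = 5.5
c_3 = 2.5
t_3 = 3.5
b_4 = 8
c_4 = 2.5
p_4 = 3.5
q_4 = 2.5
t_4 = 2.5
a_5 = 8
b_5 = 7
s_5 = 2
a_6 = 8.5
b_6 = 3.5
c_6 = 7
s_6 = 1.5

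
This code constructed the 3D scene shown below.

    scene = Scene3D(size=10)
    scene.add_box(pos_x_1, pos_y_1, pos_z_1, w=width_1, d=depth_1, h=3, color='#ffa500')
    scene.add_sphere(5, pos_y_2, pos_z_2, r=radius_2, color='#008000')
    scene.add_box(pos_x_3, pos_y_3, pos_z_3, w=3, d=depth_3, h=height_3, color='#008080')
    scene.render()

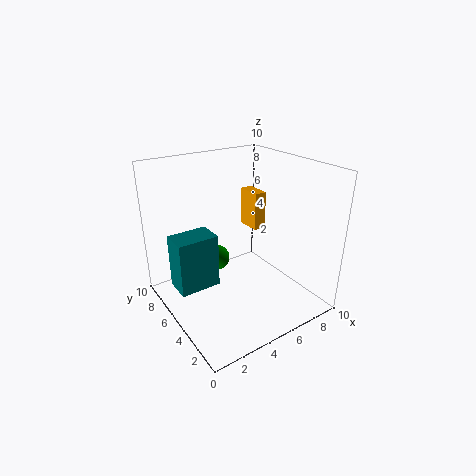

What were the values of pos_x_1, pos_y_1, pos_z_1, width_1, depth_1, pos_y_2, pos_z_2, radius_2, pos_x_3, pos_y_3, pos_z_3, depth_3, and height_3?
pos_x_1 = 8, pos_y_1 = 7, pos_z_1 = 4, width_1 = 1, depth_1 = 2, pos_y_2 = 8, pos_z_2 = 2, radius_2 = 1, pos_x_3 = 1, pos_y_3 = 6, pos_z_3 = 1, depth_3 = 2, height_3 = 4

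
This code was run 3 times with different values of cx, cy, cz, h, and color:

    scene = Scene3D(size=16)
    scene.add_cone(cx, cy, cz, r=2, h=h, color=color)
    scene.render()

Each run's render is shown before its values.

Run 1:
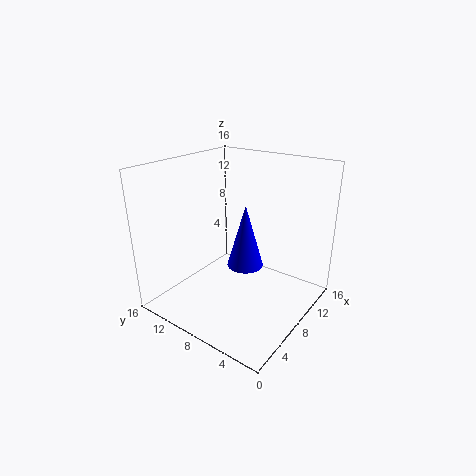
cx = 8, cy = 7, cz = 5, h = 7, color = 'blue'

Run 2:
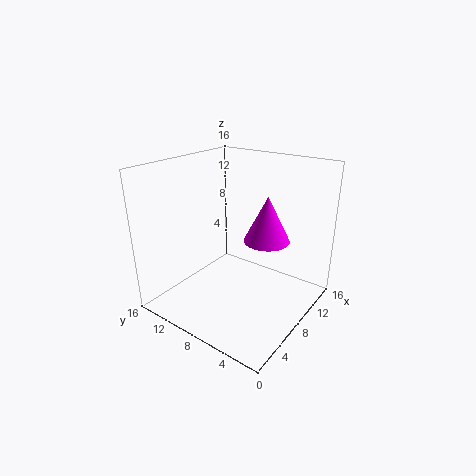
cx = 4, cy = 2, cz = 11, h = 4, color = 'magenta'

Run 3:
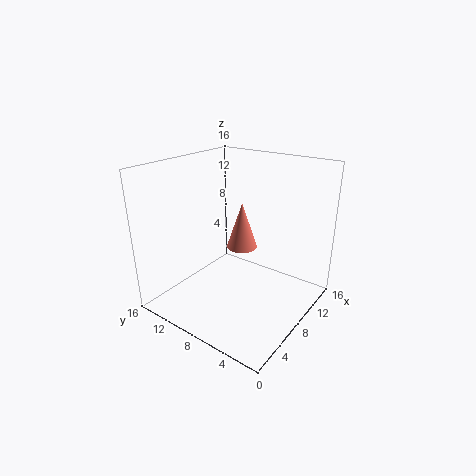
cx = 13, cy = 11, cz = 4, h = 6, color = 'salmon'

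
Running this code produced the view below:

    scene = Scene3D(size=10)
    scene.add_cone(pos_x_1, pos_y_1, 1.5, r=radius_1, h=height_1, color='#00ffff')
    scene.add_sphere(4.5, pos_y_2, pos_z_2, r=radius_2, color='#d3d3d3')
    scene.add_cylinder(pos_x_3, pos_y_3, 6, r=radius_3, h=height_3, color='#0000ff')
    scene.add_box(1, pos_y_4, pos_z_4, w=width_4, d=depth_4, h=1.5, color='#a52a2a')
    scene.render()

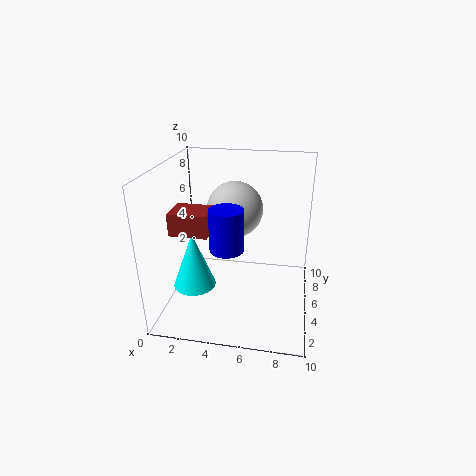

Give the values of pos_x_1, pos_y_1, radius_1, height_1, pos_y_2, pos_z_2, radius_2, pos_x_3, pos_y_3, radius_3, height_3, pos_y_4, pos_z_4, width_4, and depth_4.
pos_x_1 = 2
pos_y_1 = 4
radius_1 = 1.5
height_1 = 4
pos_y_2 = 6.5
pos_z_2 = 6.5
radius_2 = 2
pos_x_3 = 5
pos_y_3 = 1.5
radius_3 = 1
height_3 = 2.5
pos_y_4 = 2.5
pos_z_4 = 6
width_4 = 2.5
depth_4 = 2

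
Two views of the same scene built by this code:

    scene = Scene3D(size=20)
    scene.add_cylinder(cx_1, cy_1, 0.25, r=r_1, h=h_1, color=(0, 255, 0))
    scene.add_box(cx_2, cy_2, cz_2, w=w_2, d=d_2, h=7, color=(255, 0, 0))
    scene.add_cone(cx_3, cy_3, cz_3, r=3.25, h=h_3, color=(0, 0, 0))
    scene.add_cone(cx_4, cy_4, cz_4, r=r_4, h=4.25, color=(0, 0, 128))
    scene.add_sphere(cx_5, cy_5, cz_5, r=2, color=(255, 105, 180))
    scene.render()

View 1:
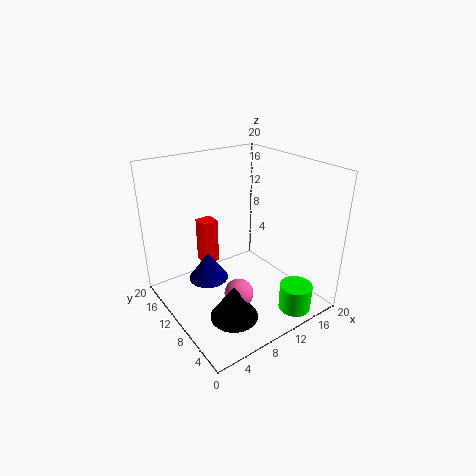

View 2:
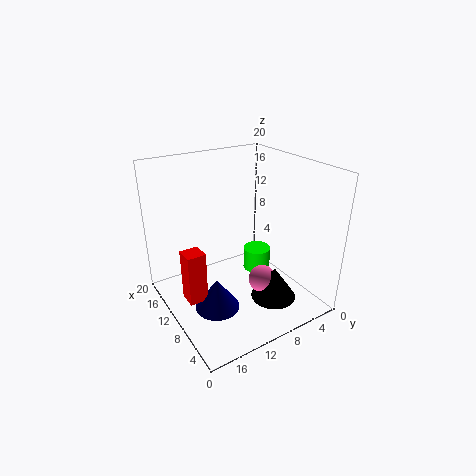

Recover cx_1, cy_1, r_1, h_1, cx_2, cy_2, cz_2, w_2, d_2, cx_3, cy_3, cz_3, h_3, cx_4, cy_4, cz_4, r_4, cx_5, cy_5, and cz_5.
cx_1 = 15, cy_1 = 3, r_1 = 2.25, h_1 = 3.75, cx_2 = 8, cy_2 = 16, cz_2 = 3.25, w_2 = 2.5, d_2 = 2.5, cx_3 = 6.5, cy_3 = 6, cz_3 = 0.75, h_3 = 4.75, cx_4 = 7.75, cy_4 = 14.75, cz_4 = 1.75, r_4 = 3, cx_5 = 8, cy_5 = 7, cz_5 = 3.25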